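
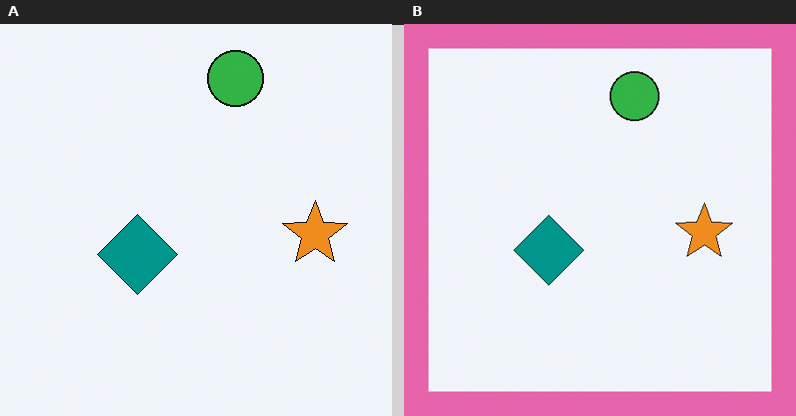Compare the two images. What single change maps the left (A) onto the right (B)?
The image was framed with a pink border.

A solid pink frame runs around the edge of the right (B) image, with the content slightly shrunk inside it.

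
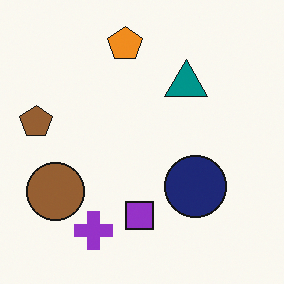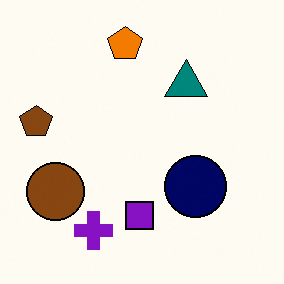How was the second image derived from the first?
This is the original image given slightly increased contrast.

Tones are pushed away from mid-grey across the whole image — a global contrast change.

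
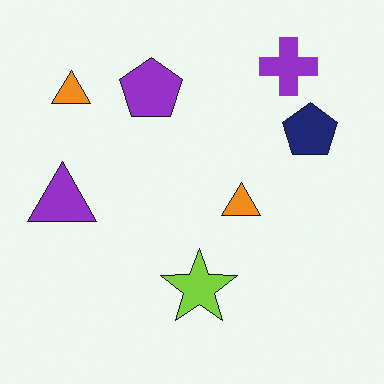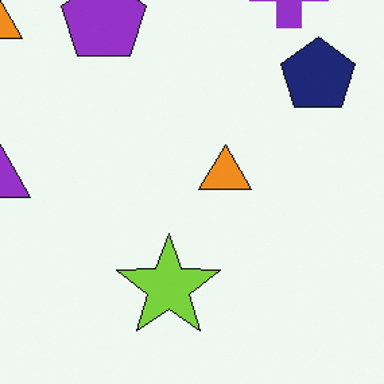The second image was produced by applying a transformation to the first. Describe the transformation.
It was cropped to a modestly smaller region and rescaled.

The visible shapes are larger and the field of view is narrower; shapes near the original edges may be partly or wholly outside the frame — a crop-and-rescale.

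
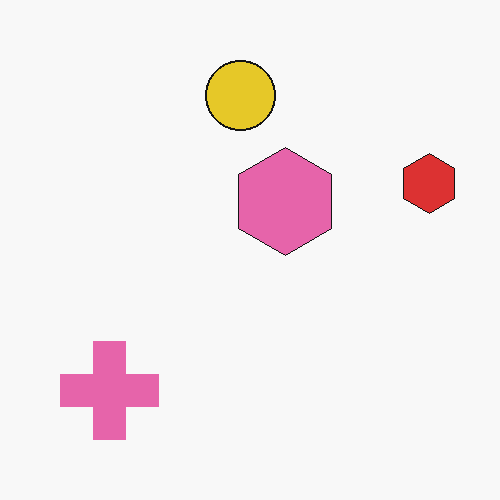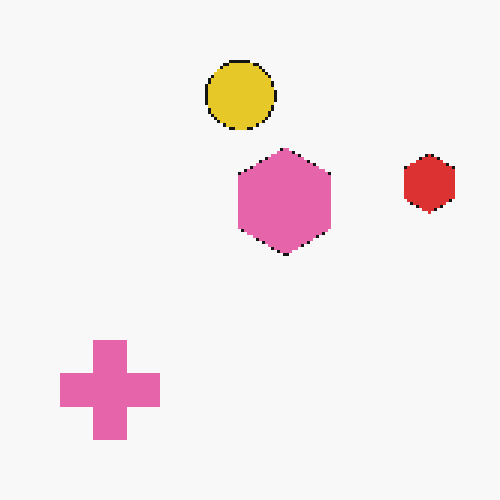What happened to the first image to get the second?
The image was mildly pixelated.

Shapes are reduced to large square blocks; fine edges and outlines are lost — a downscale-then-upscale (mosaic) effect.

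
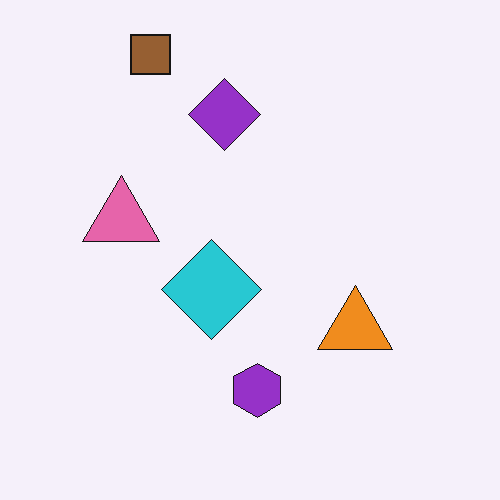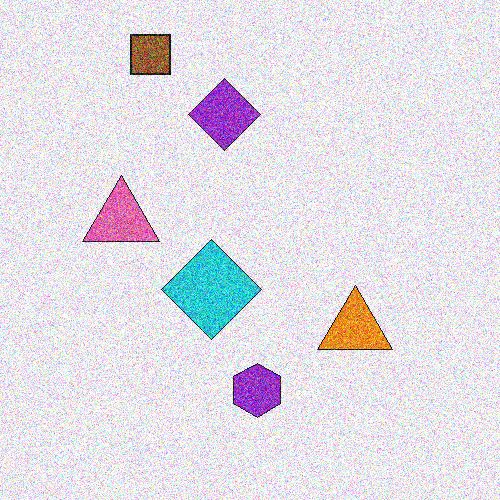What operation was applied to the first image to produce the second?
The image was degraded with a thick layer of grain.

Random speckle covers the whole image, including the flat background.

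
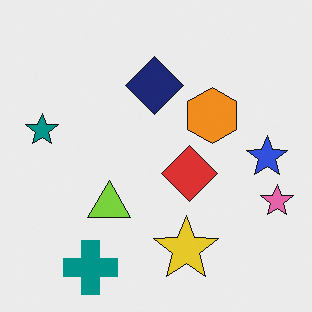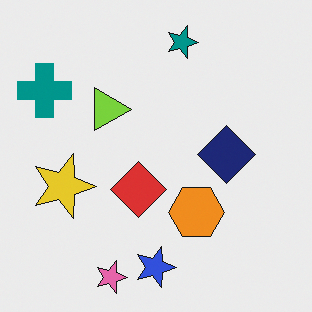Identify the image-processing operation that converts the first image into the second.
It was rotated 90° clockwise.

The teal cross sits in the bottom-left of the first image and the top-left of the second — consistent with a whole-image 90° clockwise rotation.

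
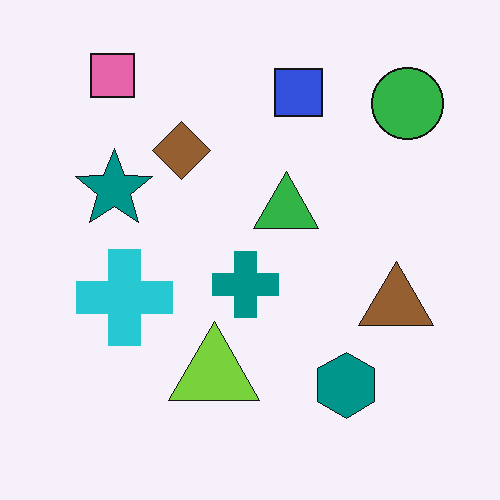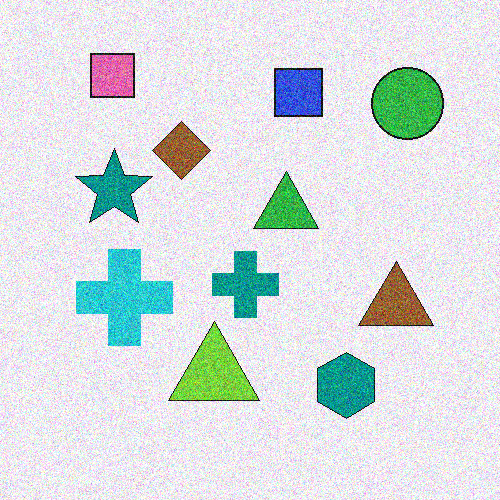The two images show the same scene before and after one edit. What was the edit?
The image was degraded with strong gaussian noise.

Random speckle covers the whole image, including the flat background.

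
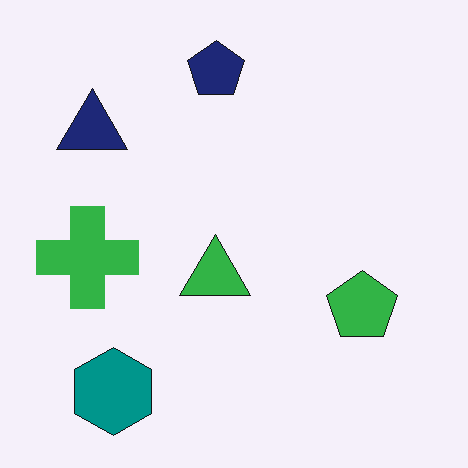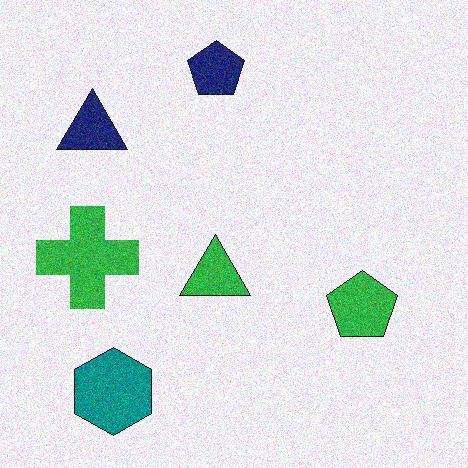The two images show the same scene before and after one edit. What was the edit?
This is the original image degraded with moderate additive noise.

Random speckle covers the whole image, including the flat background.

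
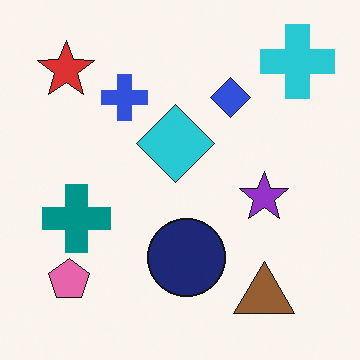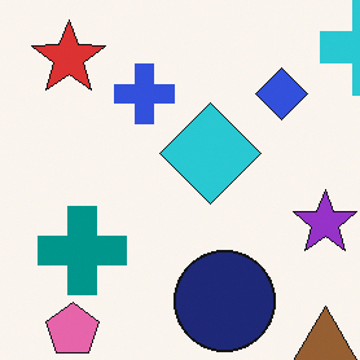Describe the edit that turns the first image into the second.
Cropped slightly and scaled back up.

The visible shapes are larger and the field of view is narrower; shapes near the original edges may be partly or wholly outside the frame — a crop-and-rescale.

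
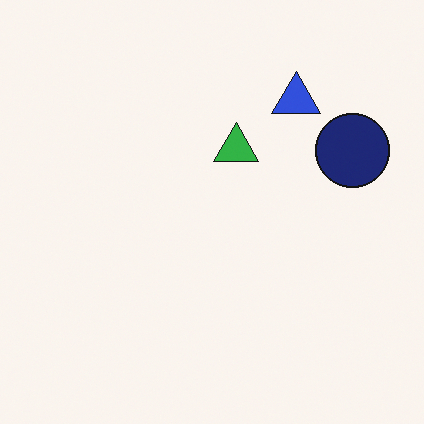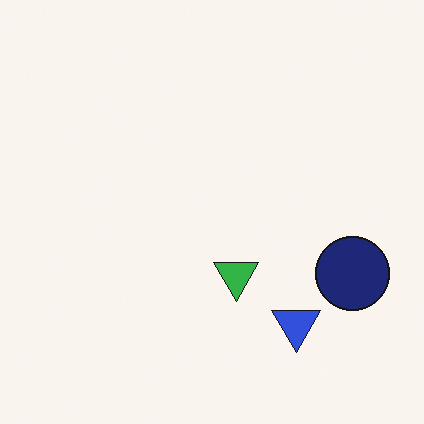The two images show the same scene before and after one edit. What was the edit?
The second image is the first flipped vertically (top ↔ bottom).

The blue triangle is in the top-right of the first image and the bottom-right of the second — shapes on opposite sides of the horizontal midline have swapped in a mirror flip.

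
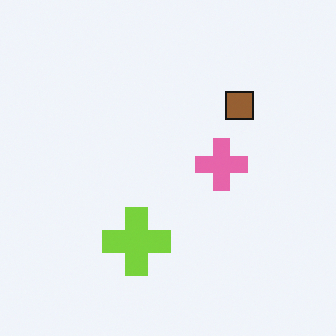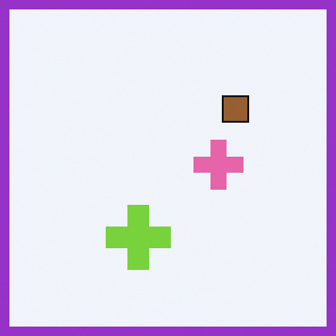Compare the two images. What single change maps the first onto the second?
The second image is the first framed with a purple border.

A solid purple frame runs around the edge of the second image, with the content slightly shrunk inside it.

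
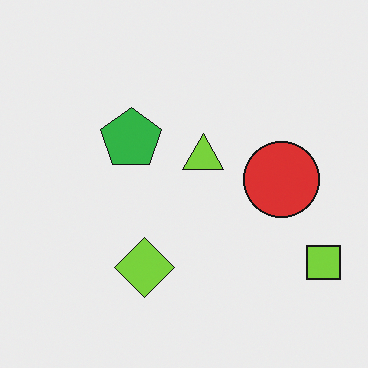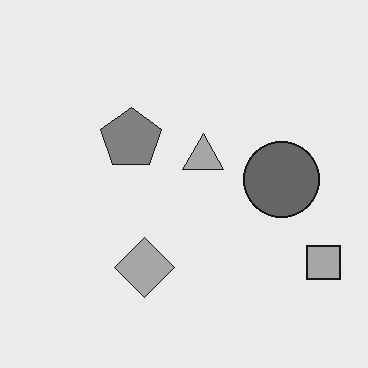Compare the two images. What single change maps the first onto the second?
The transformation is: converted to grayscale.

All color is removed — every shape is now a shade of grey.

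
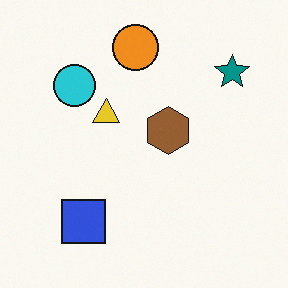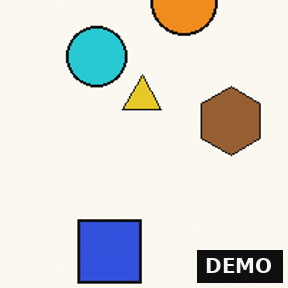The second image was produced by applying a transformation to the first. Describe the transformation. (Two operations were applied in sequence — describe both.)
The transformation is: cropped to a modestly smaller region and rescaled, then watermarked with the text "DEMO" in the lower-right corner.

The visible shapes are larger and the field of view is narrower; shapes near the original edges may be partly or wholly outside the frame — a crop-and-rescale. A dark label reading "DEMO" appears in the lower-right corner.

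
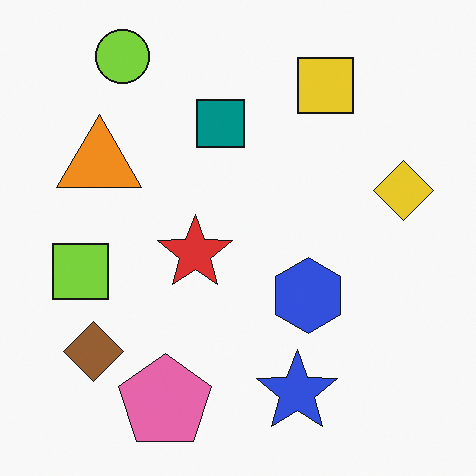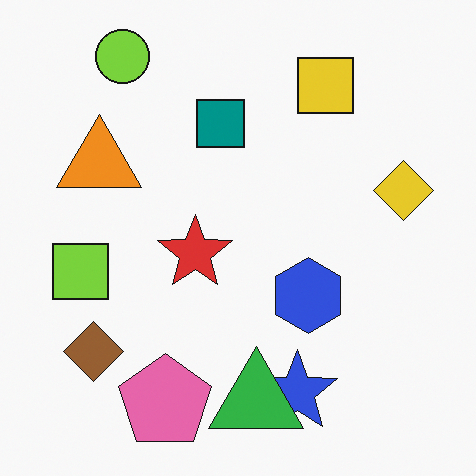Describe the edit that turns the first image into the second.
The second image is the first overlaid with an additional green triangle.

A green triangle appears in the second image that is absent from the first.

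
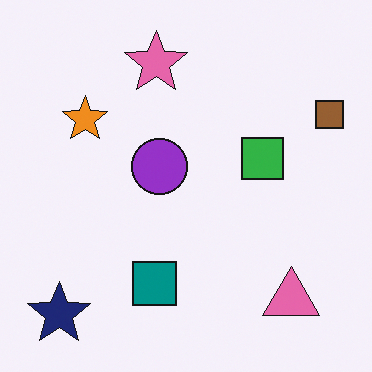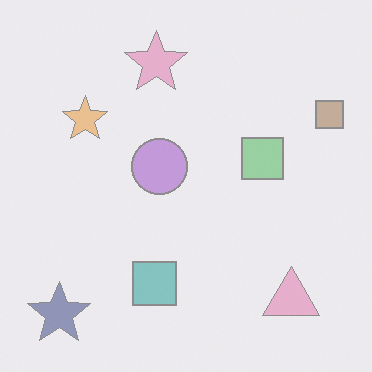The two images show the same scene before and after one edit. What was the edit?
This is the original image given much lower contrast.

Tones are pushed toward mid-grey across the whole image — a global contrast change.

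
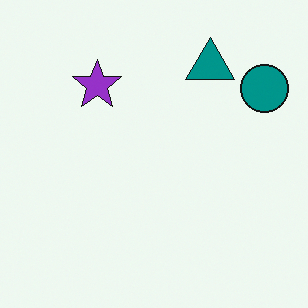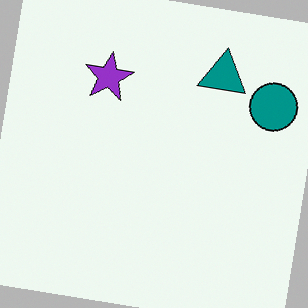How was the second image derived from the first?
This is the original image rotated clockwise by a few degrees.

Every shape is tilted by the same angle and the image corners show triangular fill wedges — a whole-image rotation by a non-right angle.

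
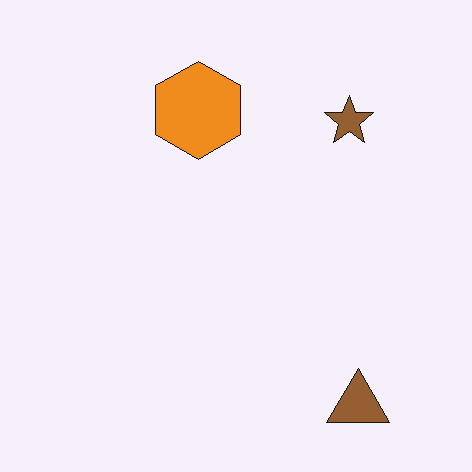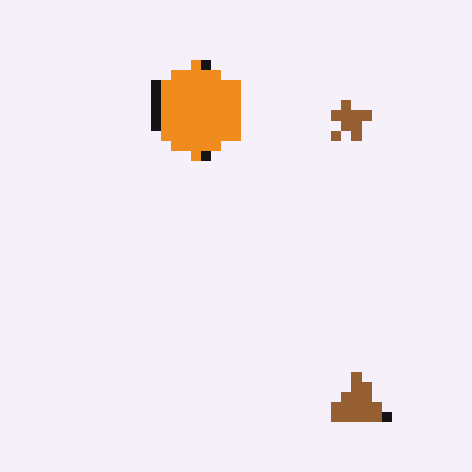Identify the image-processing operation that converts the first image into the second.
The image was heavily pixelated into large blocks.

Shapes are reduced to large square blocks; fine edges and outlines are lost — a downscale-then-upscale (mosaic) effect.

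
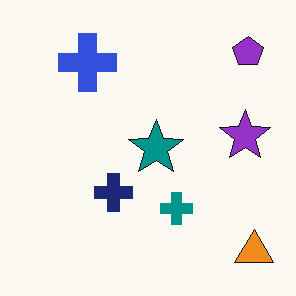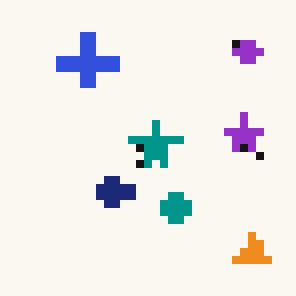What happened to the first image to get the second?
The image was moderately pixelated.

Shapes are reduced to large square blocks; fine edges and outlines are lost — a downscale-then-upscale (mosaic) effect.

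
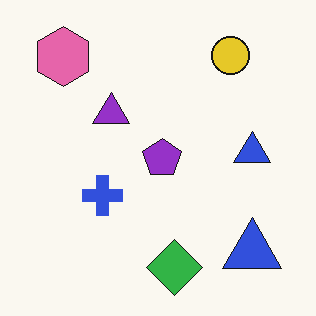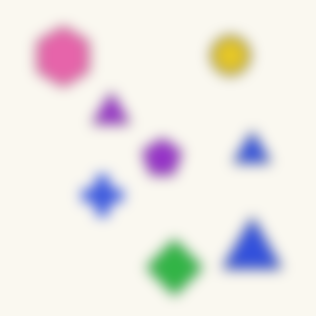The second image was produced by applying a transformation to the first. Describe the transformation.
The transformation is: strongly gaussian-blurred.

Shape edges and outlines are uniformly softened across the whole image.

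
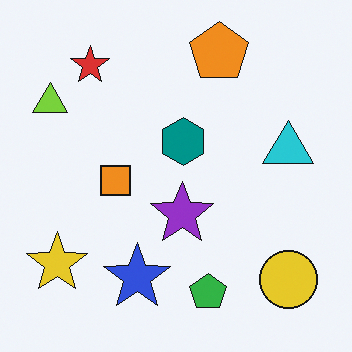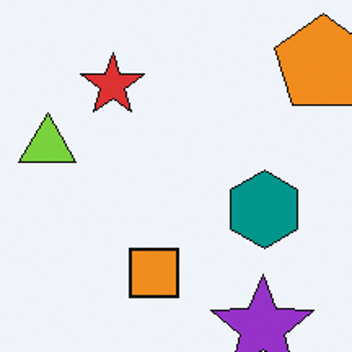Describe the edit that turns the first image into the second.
It was cropped tightly and scaled back up.

The visible shapes are larger and the field of view is narrower; shapes near the original edges may be partly or wholly outside the frame — a crop-and-rescale.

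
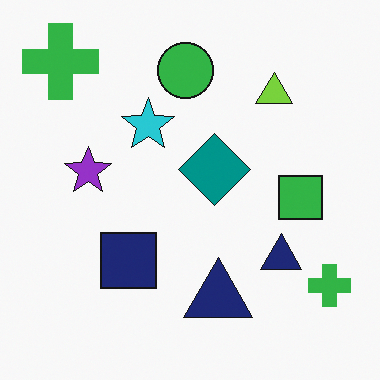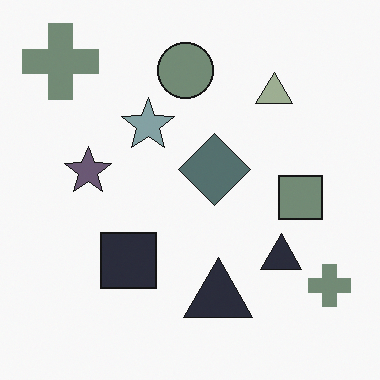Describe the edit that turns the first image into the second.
This is the original image made much more muted (saturation change).

All colors are more muted and greyish — a global saturation change.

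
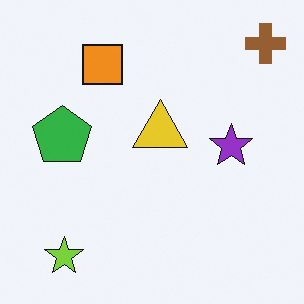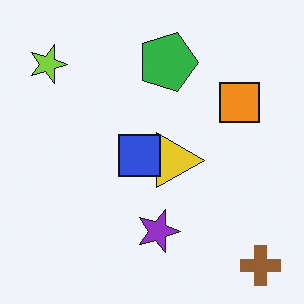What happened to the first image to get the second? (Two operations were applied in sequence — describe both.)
This is the original image rotated 90° clockwise, then overlaid with an additional blue square.

The brown cross sits in the top-right of the first image and the bottom-right of the second — consistent with a whole-image 90° clockwise rotation. A blue square appears in the second image that is absent from the first.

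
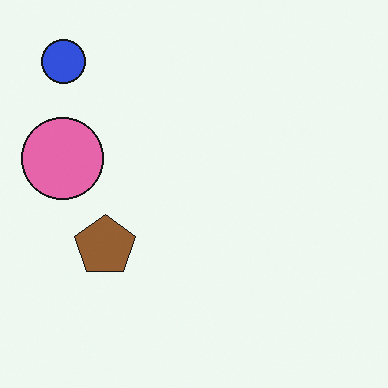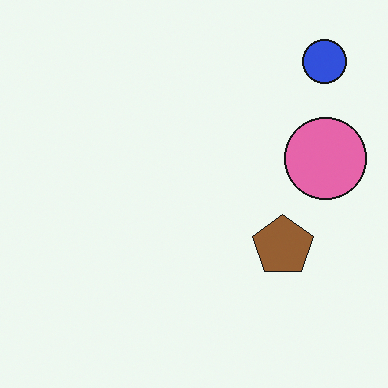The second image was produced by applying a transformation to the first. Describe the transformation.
It was flipped horizontally (left ↔ right).

The pink circle is in the left of the first image and the right of the second — shapes on opposite sides of the vertical midline have swapped in a mirror flip.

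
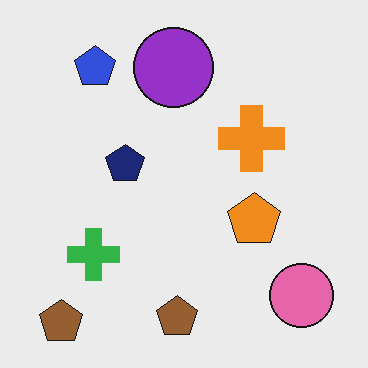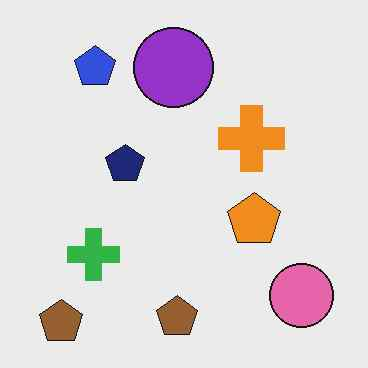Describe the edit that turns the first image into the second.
Given moderate JPEG compression.

Blocky 8×8 compression artifacts appear around shape edges and the flat background shows ringing — characteristic JPEG degradation.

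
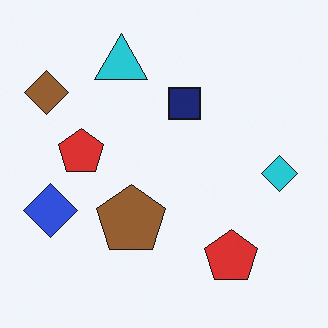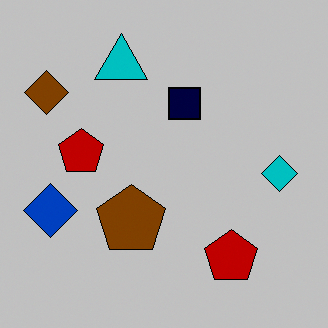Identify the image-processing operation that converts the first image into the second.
This is the original image aggressively posterized.

Each flat color has snapped to a coarser quantized level — most visibly, the near-white background has dropped to a flat grey.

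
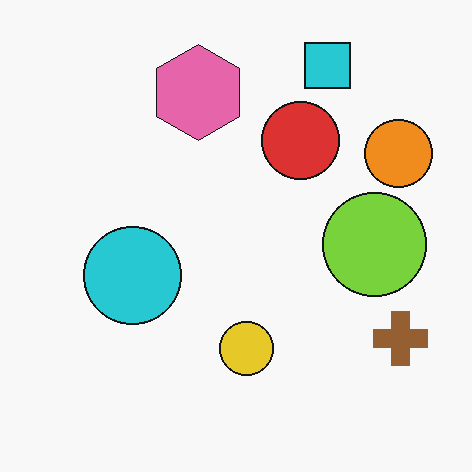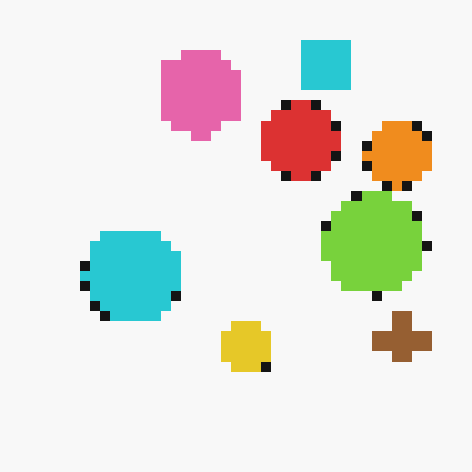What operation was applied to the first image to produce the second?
This is the original image coarsely pixelated.

Shapes are reduced to large square blocks; fine edges and outlines are lost — a downscale-then-upscale (mosaic) effect.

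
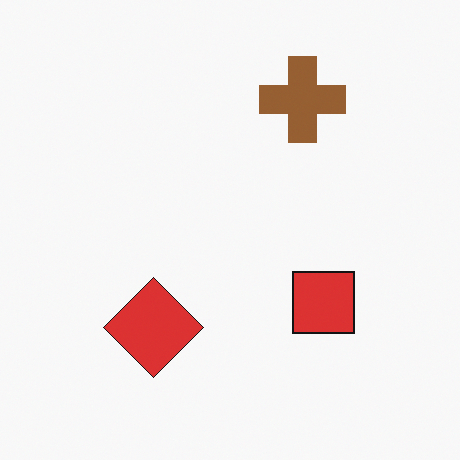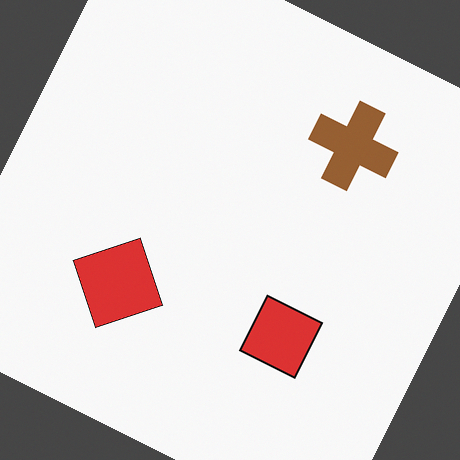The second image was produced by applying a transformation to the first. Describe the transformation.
The transformation is: rotated clockwise by a clearly visible amount.

Every shape is tilted by the same angle and the image corners show triangular fill wedges — a whole-image rotation by a non-right angle.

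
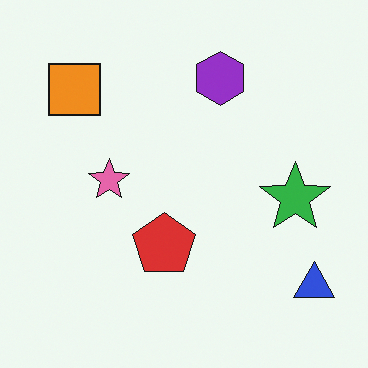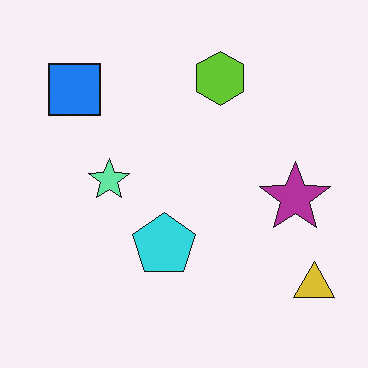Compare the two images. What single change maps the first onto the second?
The transformation is: hue-shifted through roughly half the color wheel.

Every shape's color has rotated by the same amount around the hue wheel — a uniform hue shift.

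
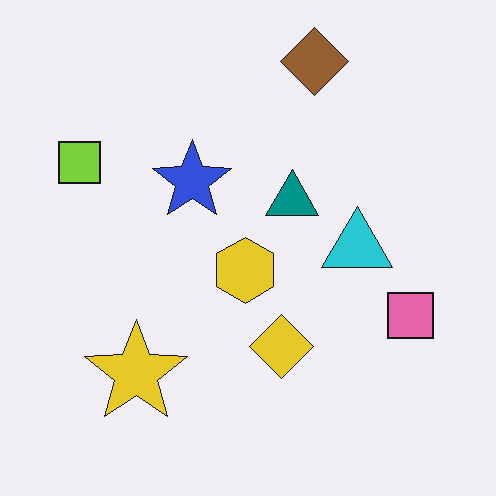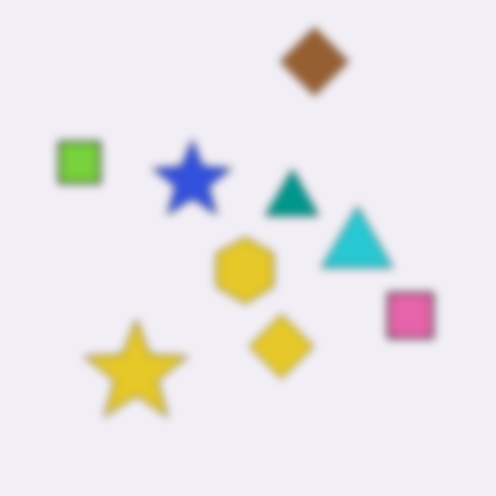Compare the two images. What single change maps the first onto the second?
The image was moderately blurred.

Shape edges and outlines are uniformly softened across the whole image.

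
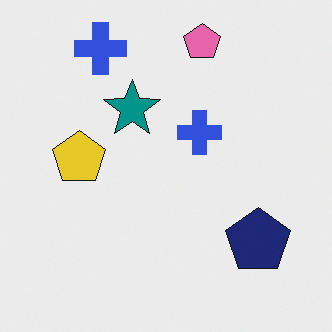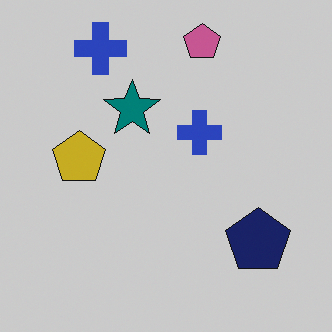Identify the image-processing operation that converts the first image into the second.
The image was darkened a little.

Every pixel — background and shapes alike — is uniformly darkened.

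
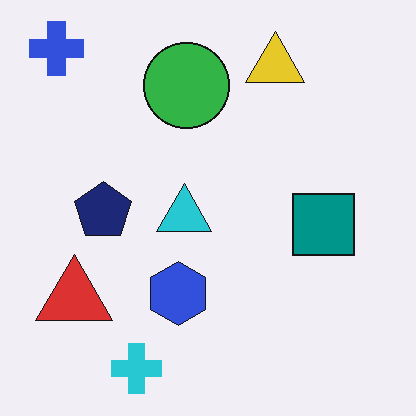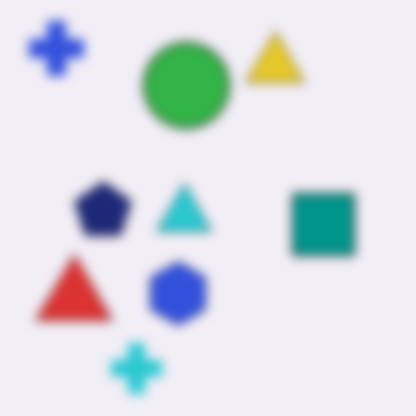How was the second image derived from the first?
The transformation is: heavily blurred.

Shape edges and outlines are uniformly softened across the whole image.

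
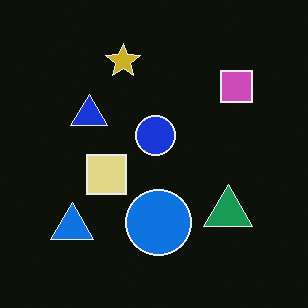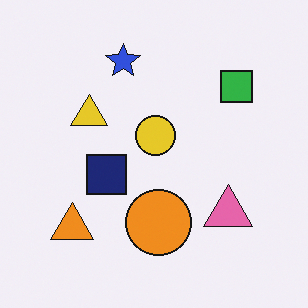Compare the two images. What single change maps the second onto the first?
The first image is the second color-inverted (negative).

The light background has become dark and every shape's color is its complement — a photographic negative.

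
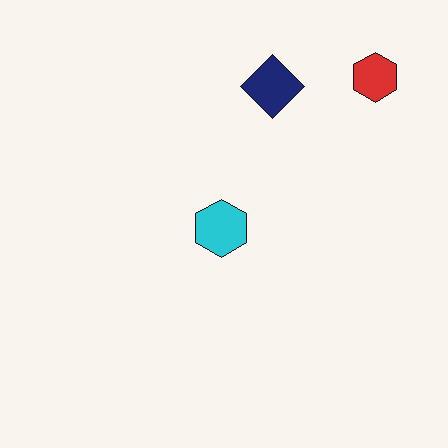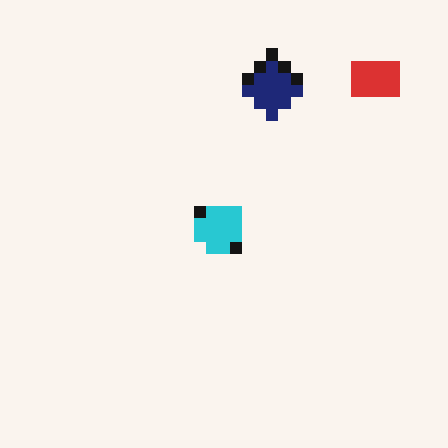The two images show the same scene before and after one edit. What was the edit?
The transformation is: heavily pixelated into large blocks.

Shapes are reduced to large square blocks; fine edges and outlines are lost — a downscale-then-upscale (mosaic) effect.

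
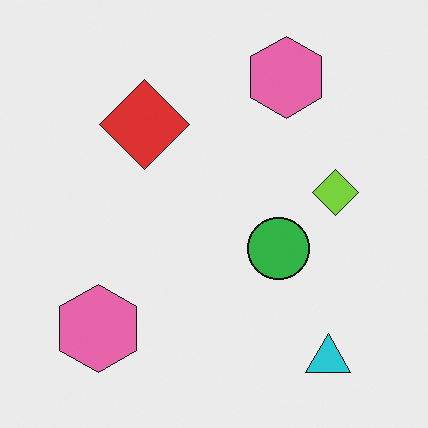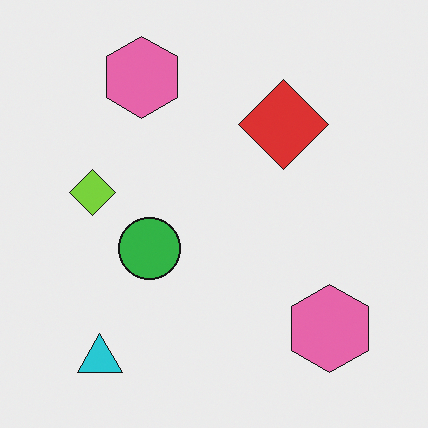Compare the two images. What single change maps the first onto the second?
The transformation is: flipped horizontally (left ↔ right).

The lime diamond is in the right of the first image and the left of the second — shapes on opposite sides of the vertical midline have swapped in a mirror flip.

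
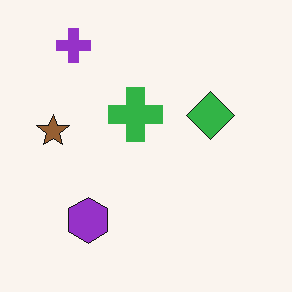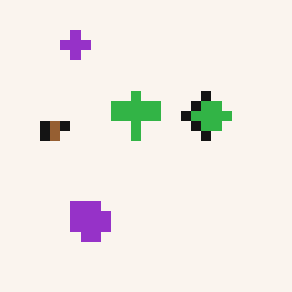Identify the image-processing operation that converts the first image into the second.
The second image is the first coarsely pixelated.

Shapes are reduced to large square blocks; fine edges and outlines are lost — a downscale-then-upscale (mosaic) effect.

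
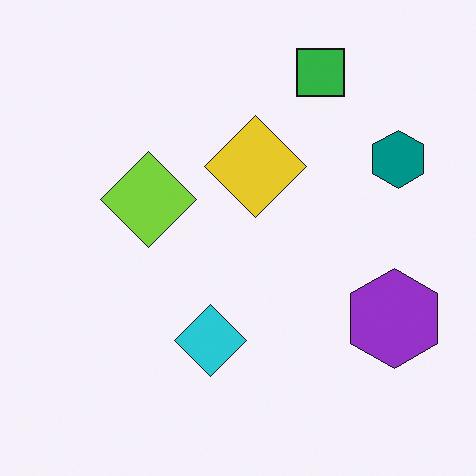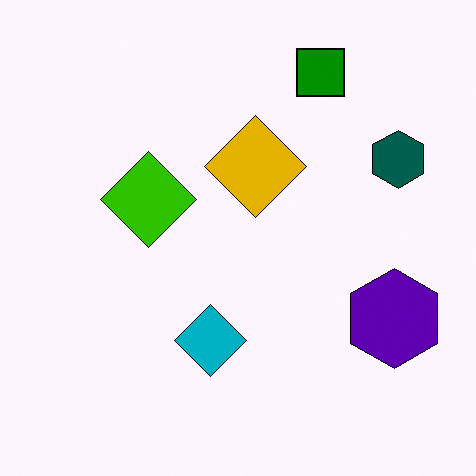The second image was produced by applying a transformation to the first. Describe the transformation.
It was boosted in contrast.

Tones are pushed away from mid-grey across the whole image — a global contrast change.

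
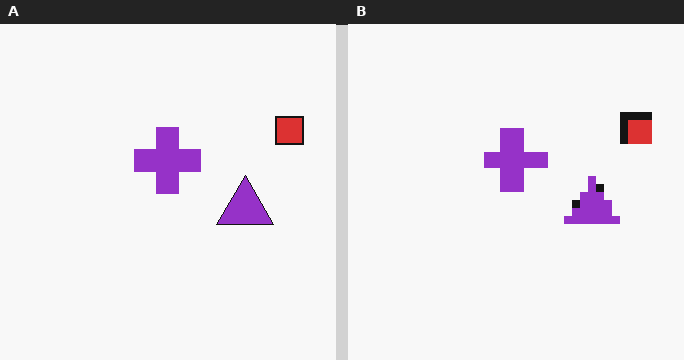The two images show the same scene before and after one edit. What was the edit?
The transformation is: pixelated into visible square blocks.

Shapes are reduced to large square blocks; fine edges and outlines are lost — a downscale-then-upscale (mosaic) effect.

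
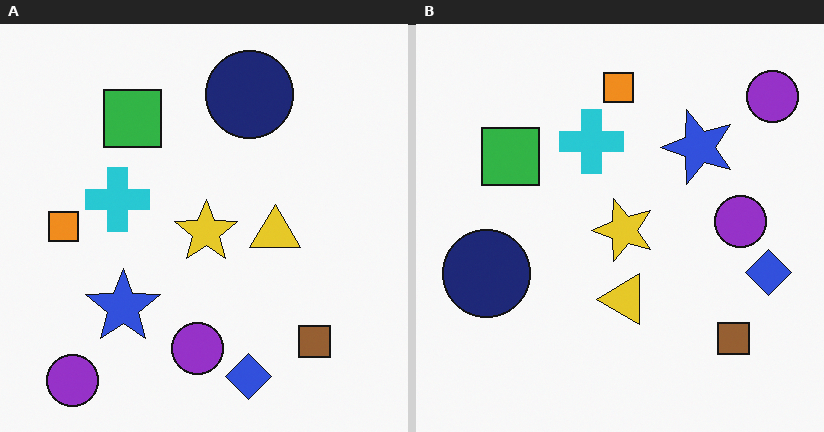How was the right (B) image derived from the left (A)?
The transformation is: transposed (reflected across the top-left ↔ bottom-right diagonal).

Shapes have swapped their row and column positions — what was in the top-right is now in the bottom-left — a diagonal reflection.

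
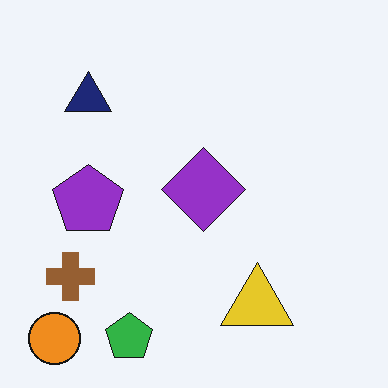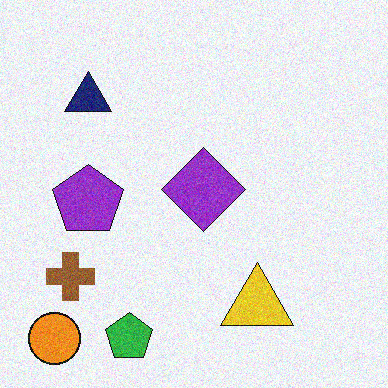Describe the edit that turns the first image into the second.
The image was degraded with visible gaussian noise.

Random speckle covers the whole image, including the flat background.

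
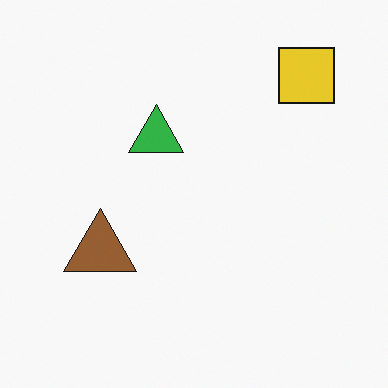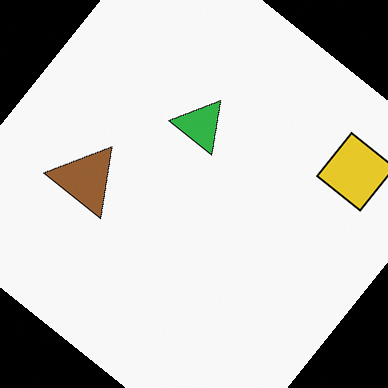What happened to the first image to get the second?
This is the original image rotated clockwise by a large amount — several tens of degrees.

Every shape is tilted by the same angle and the image corners show triangular fill wedges — a whole-image rotation by a non-right angle.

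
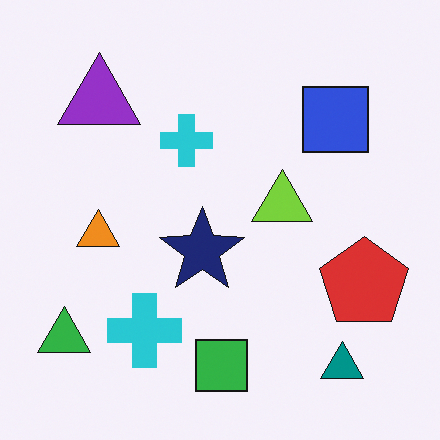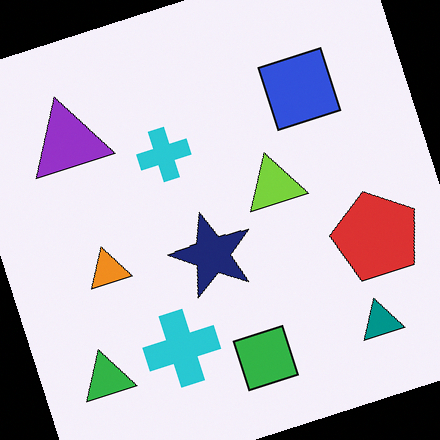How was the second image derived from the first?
The second image is the first rotated counter-clockwise by a clearly visible amount.

Every shape is tilted by the same angle and the image corners show triangular fill wedges — a whole-image rotation by a non-right angle.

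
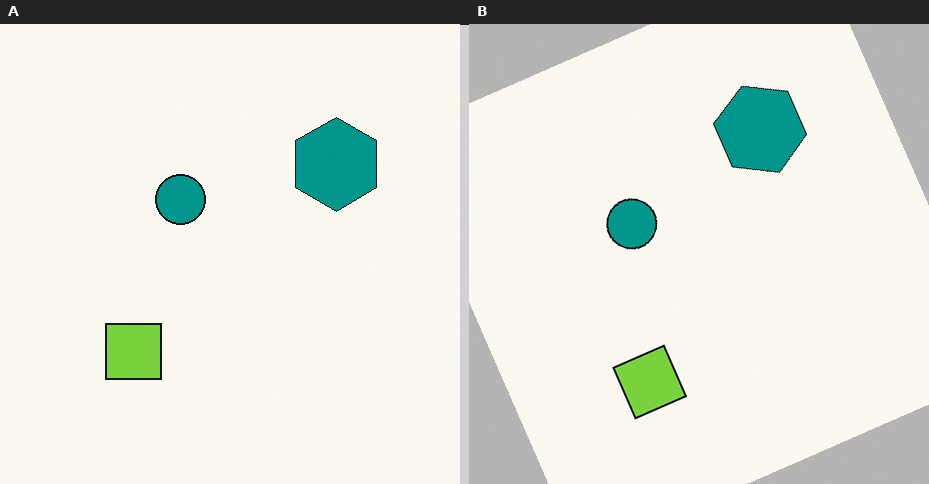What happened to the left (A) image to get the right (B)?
The image was rotated counter-clockwise by a clearly visible amount.

Every shape is tilted by the same angle and the image corners show triangular fill wedges — a whole-image rotation by a non-right angle.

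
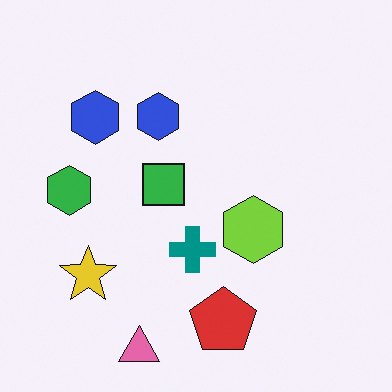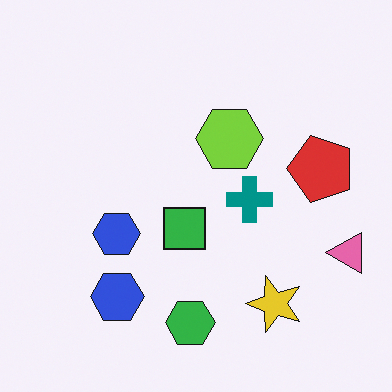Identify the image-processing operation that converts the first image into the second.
The second image is the first rotated 90° counter-clockwise.

The pink triangle sits in the bottom of the first image and the right of the second — consistent with a whole-image 90° counter-clockwise rotation.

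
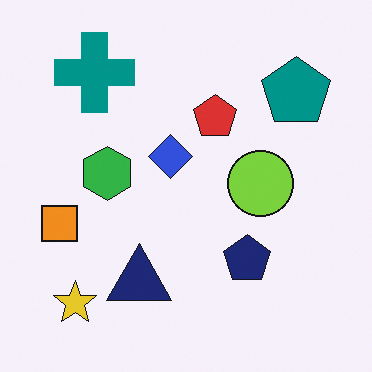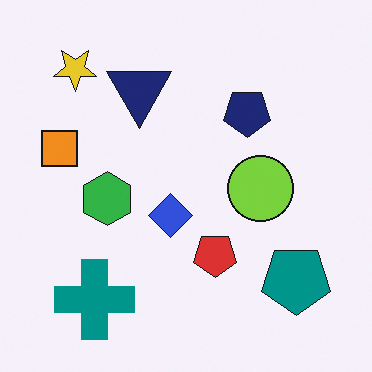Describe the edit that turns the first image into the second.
This is the original image flipped vertically (top ↔ bottom).

The yellow star is in the bottom-left of the first image and the top-left of the second — shapes on opposite sides of the horizontal midline have swapped in a mirror flip.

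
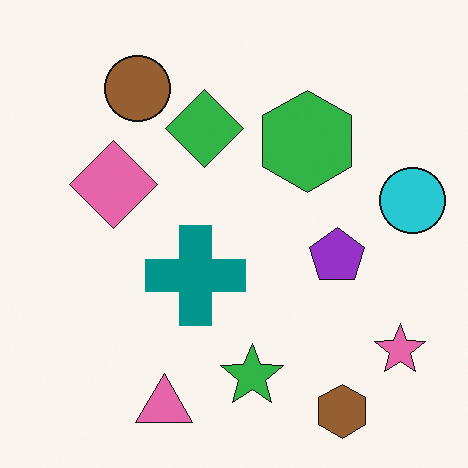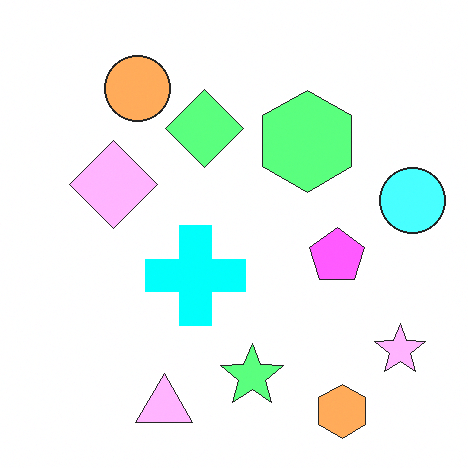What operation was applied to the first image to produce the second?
It was noticeably brightened.

Every pixel — background and shapes alike — is uniformly brightened.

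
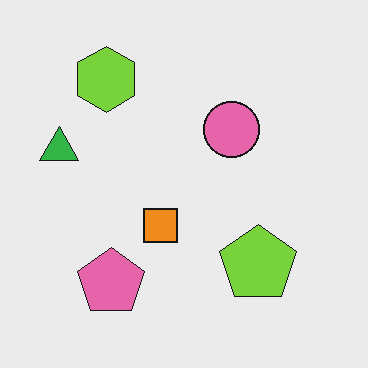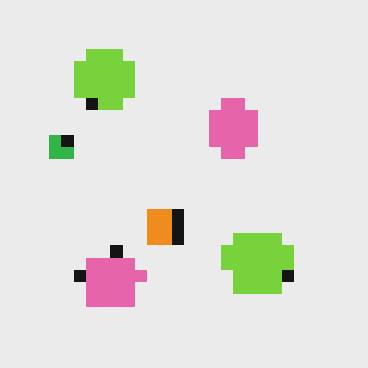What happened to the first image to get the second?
This is the original image heavily pixelated into large blocks.

Shapes are reduced to large square blocks; fine edges and outlines are lost — a downscale-then-upscale (mosaic) effect.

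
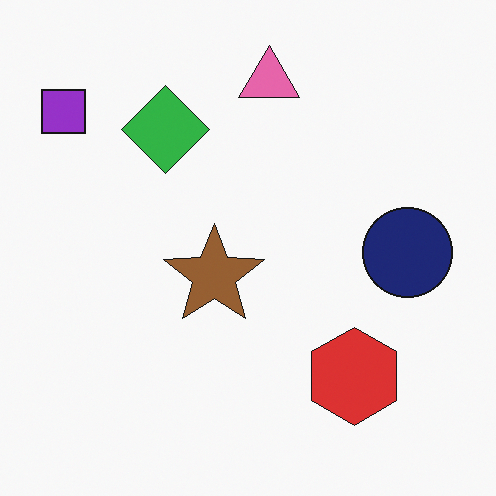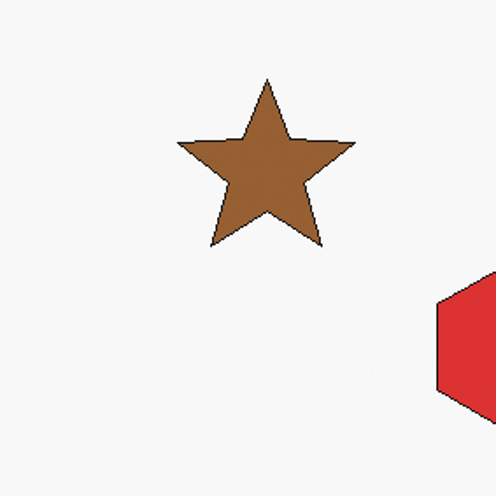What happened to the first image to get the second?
This is the original image cropped tightly and scaled back up.

The visible shapes are larger and the field of view is narrower; shapes near the original edges may be partly or wholly outside the frame — a crop-and-rescale.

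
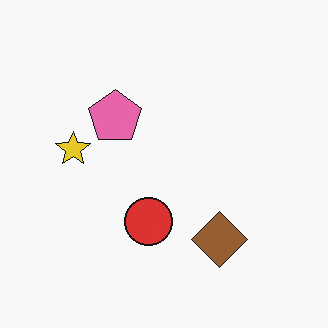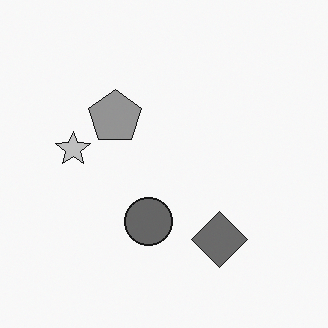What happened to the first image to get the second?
The second image is the first converted to grayscale.

All color is removed — every shape is now a shade of grey.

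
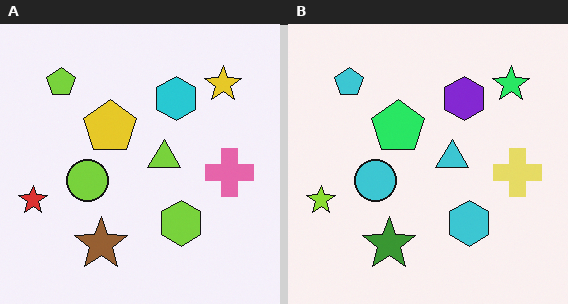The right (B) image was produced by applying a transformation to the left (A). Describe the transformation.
Hue-shifted noticeably.

Every shape's color has rotated by the same amount around the hue wheel — a uniform hue shift.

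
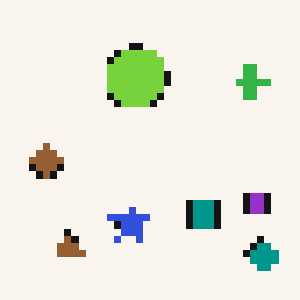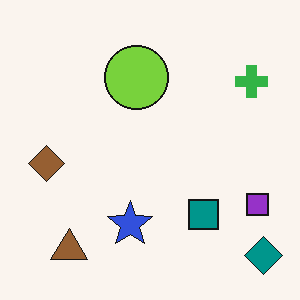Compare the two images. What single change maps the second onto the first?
This is the original image moderately pixelated.

Shapes are reduced to large square blocks; fine edges and outlines are lost — a downscale-then-upscale (mosaic) effect.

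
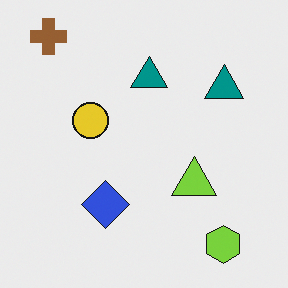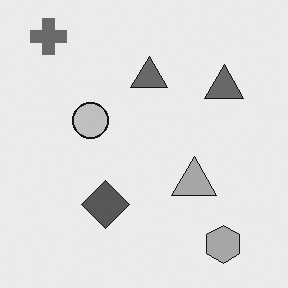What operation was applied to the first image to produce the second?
The second image is the first converted to grayscale.

All color is removed — every shape is now a shade of grey.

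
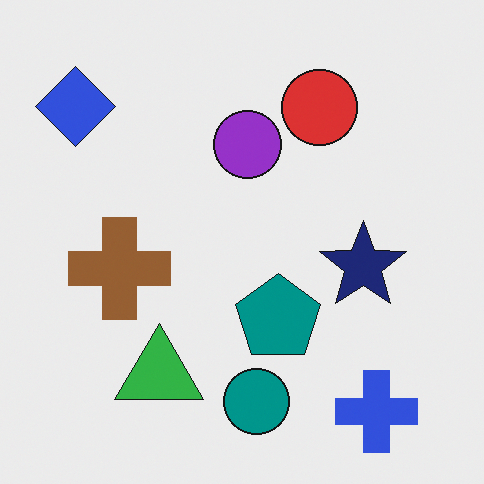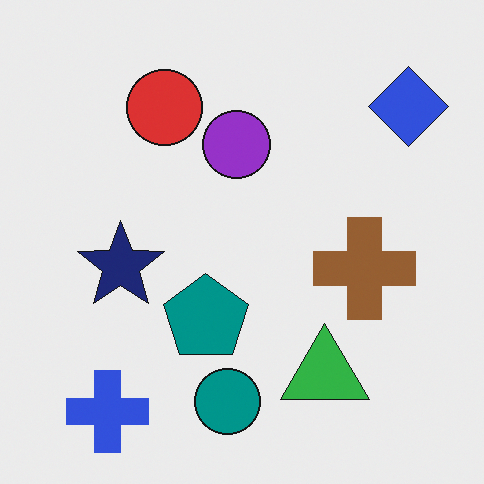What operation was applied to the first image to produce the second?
The second image is the first flipped horizontally (left ↔ right).

The blue diamond is in the top-left of the first image and the top-right of the second — shapes on opposite sides of the vertical midline have swapped in a mirror flip.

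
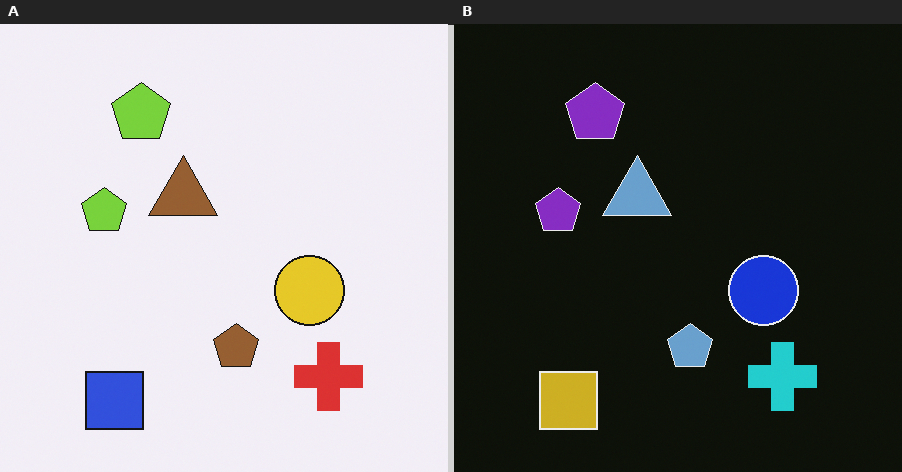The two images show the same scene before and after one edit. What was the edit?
This is the original image color-inverted (negative).

The light background has become dark and every shape's color is its complement — a photographic negative.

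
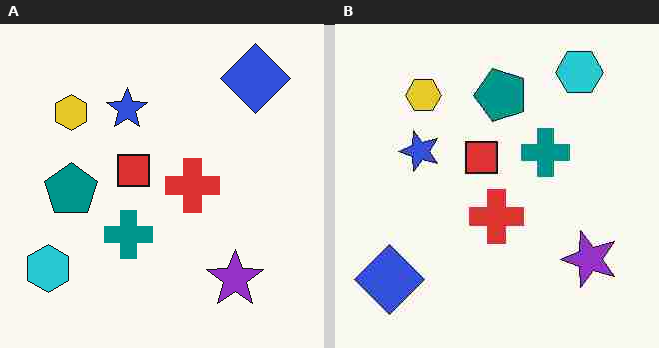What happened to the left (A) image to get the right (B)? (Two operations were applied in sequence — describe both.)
This is the original image transposed (reflected across the top-left ↔ bottom-right diagonal), then heavily JPEG-compressed with obvious blocking artifacts.

Shapes have swapped their row and column positions — what was in the top-right is now in the bottom-left — a diagonal reflection. Blocky 8×8 compression artifacts appear around shape edges and the flat background shows ringing — characteristic JPEG degradation.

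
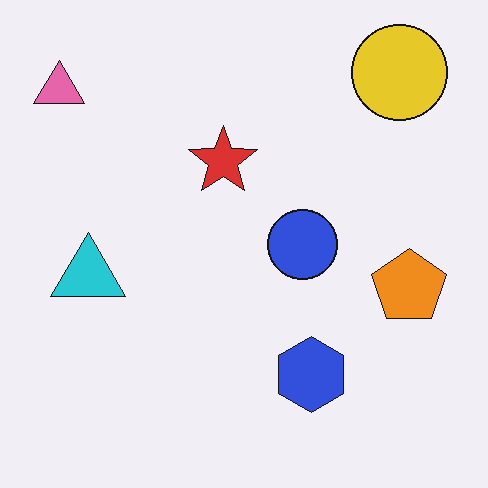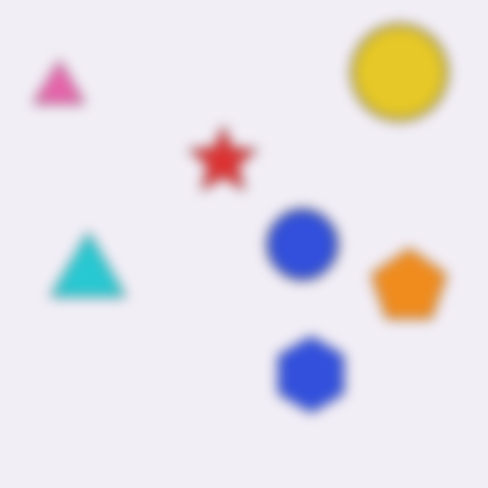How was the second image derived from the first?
This is the original image strongly gaussian-blurred.

Shape edges and outlines are uniformly softened across the whole image.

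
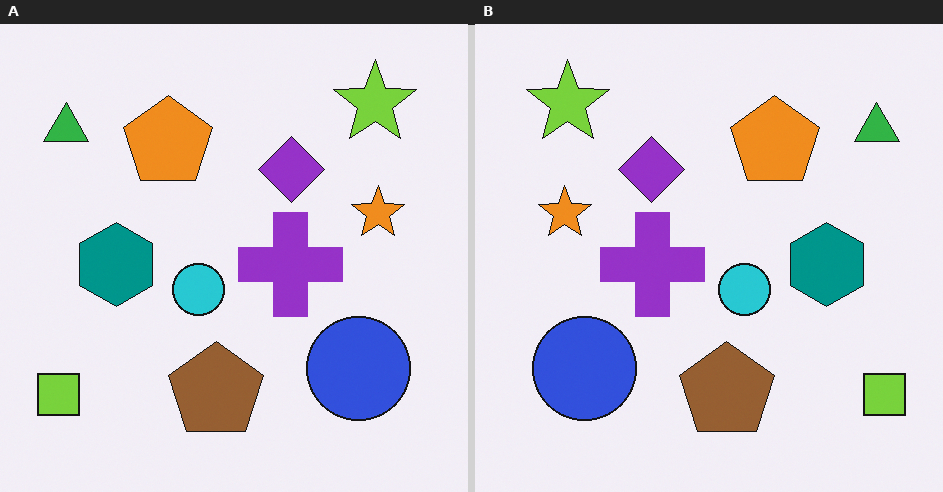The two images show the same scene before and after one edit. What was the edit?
Flipped horizontally (left ↔ right).

The lime square is in the bottom-left of the left (A) image and the bottom-right of the right (B) — shapes on opposite sides of the vertical midline have swapped in a mirror flip.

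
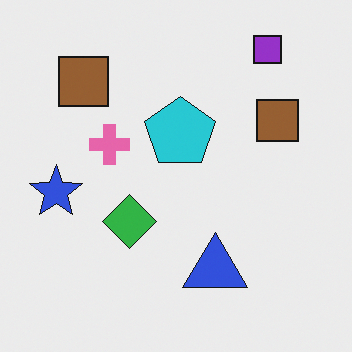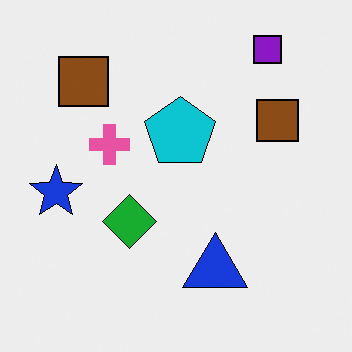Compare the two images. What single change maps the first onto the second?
It was given slightly increased contrast.

Tones are pushed away from mid-grey across the whole image — a global contrast change.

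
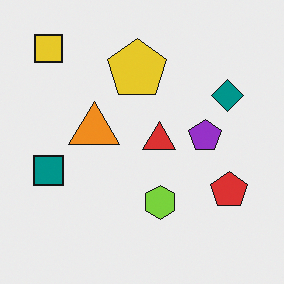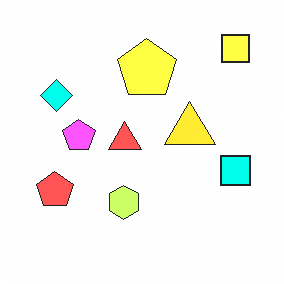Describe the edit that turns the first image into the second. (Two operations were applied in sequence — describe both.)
Flipped horizontally (left ↔ right), then brightened a lot.

The teal square is in the left of the first image and the right of the second — shapes on opposite sides of the vertical midline have swapped in a mirror flip. Every pixel — background and shapes alike — is uniformly brightened.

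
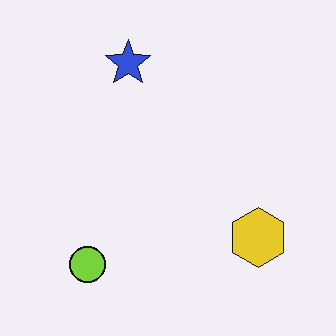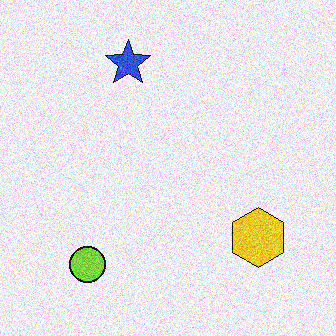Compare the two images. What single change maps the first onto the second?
Degraded with moderate additive noise.

Random speckle covers the whole image, including the flat background.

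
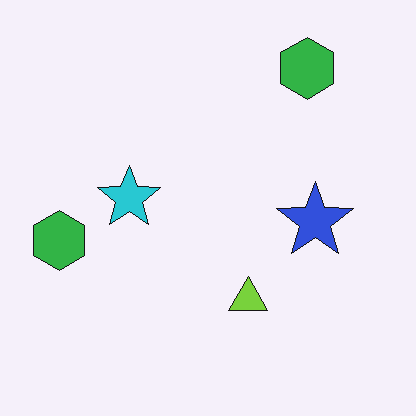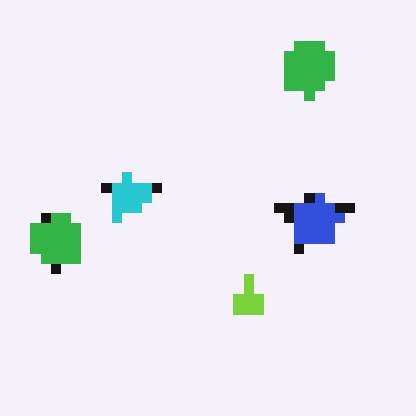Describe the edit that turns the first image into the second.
The second image is the first coarsely pixelated.

Shapes are reduced to large square blocks; fine edges and outlines are lost — a downscale-then-upscale (mosaic) effect.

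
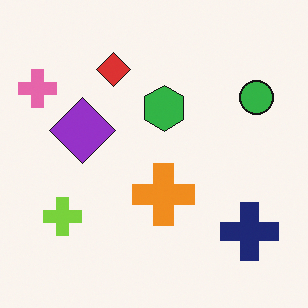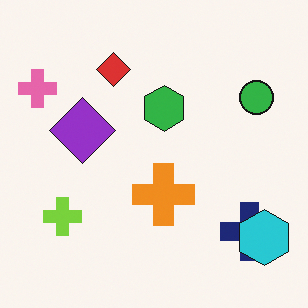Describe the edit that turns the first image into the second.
It was overlaid with an additional cyan hexagon.

A cyan hexagon appears in the second image that is absent from the first.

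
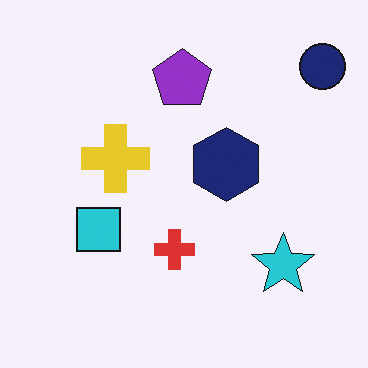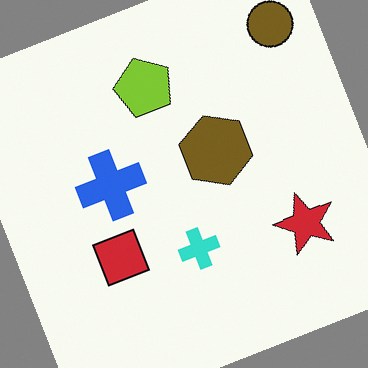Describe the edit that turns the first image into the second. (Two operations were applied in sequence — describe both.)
This is the original image rotated counter-clockwise by a moderate amount, then hue-shifted by a large amount.

Every shape is tilted by the same angle and the image corners show triangular fill wedges — a whole-image rotation by a non-right angle. Every shape's color has rotated by the same amount around the hue wheel — a uniform hue shift.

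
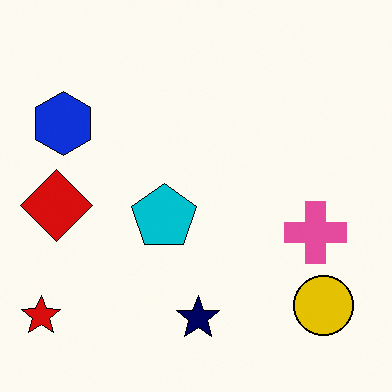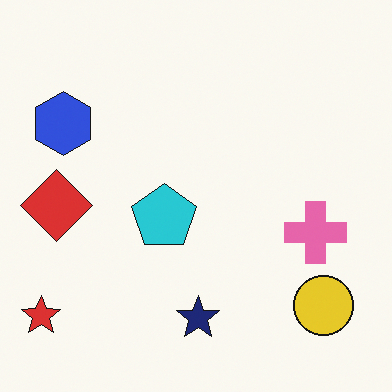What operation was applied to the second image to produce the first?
Given slightly increased contrast.

Tones are pushed away from mid-grey across the whole image — a global contrast change.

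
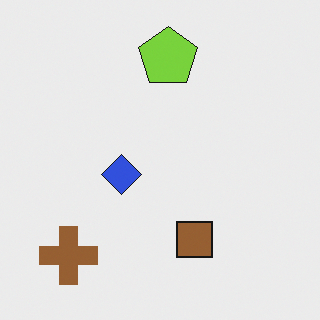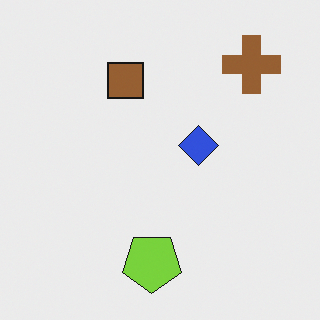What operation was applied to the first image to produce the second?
Rotated 180°.

The brown cross sits in the bottom-left of the first image and the top-right of the second — consistent with a whole-image 180° rotation.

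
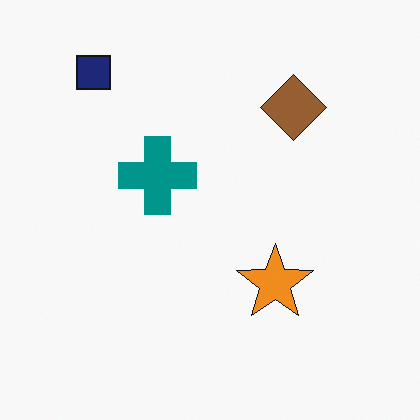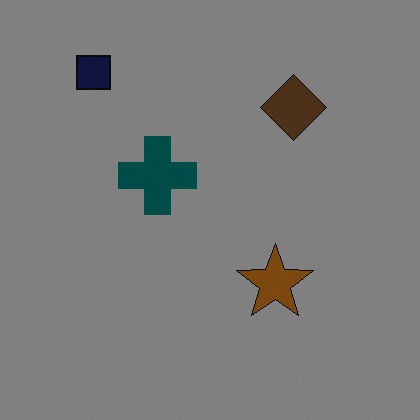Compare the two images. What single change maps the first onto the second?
This is the original image noticeably darkened.

Every pixel — background and shapes alike — is uniformly darkened.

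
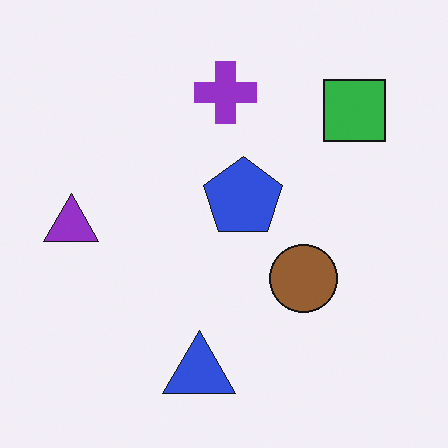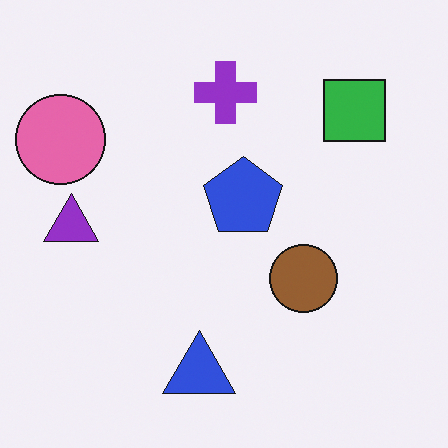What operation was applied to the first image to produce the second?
Overlaid with an additional pink circle.

A pink circle appears in the second image that is absent from the first.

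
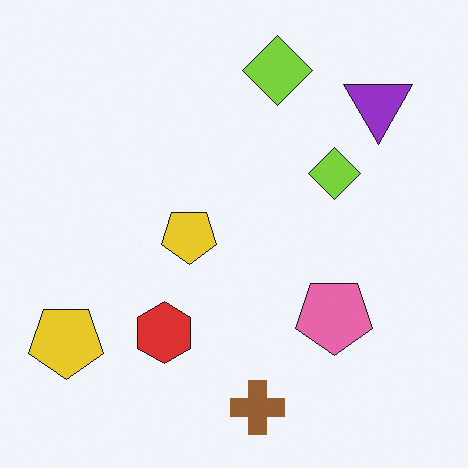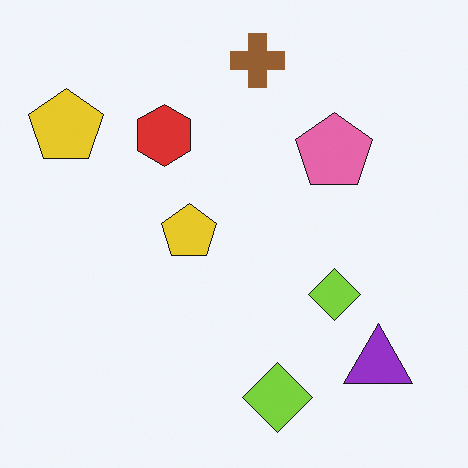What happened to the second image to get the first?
The transformation is: flipped vertically (top ↔ bottom).

The brown cross is in the top of the second image and the bottom of the first — shapes on opposite sides of the horizontal midline have swapped in a mirror flip.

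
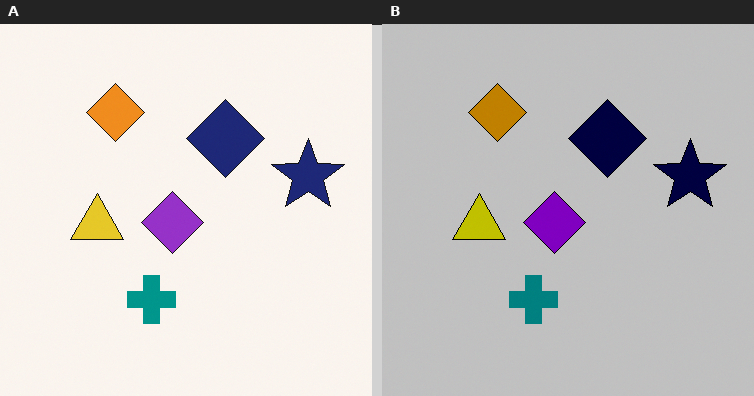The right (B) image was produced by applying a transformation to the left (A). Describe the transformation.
The transformation is: aggressively posterized.

Each flat color has snapped to a coarser quantized level — most visibly, the near-white background has dropped to a flat grey.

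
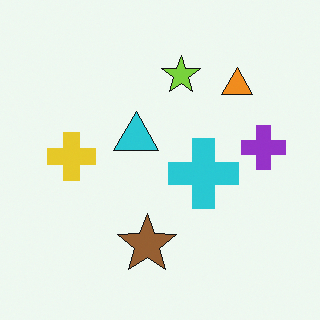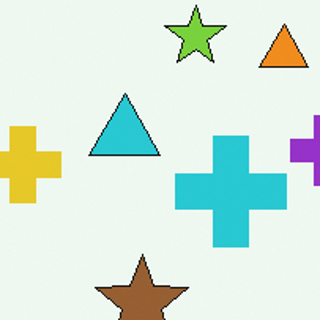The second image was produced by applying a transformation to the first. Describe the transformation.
The second image is the first cropped slightly and scaled back up.

The visible shapes are larger and the field of view is narrower; shapes near the original edges may be partly or wholly outside the frame — a crop-and-rescale.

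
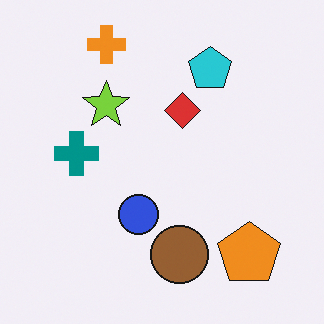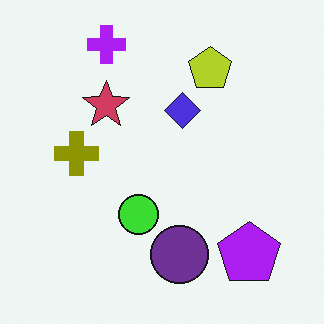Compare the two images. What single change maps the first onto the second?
The second image is the first hue-shifted through roughly half the color wheel.

Every shape's color has rotated by the same amount around the hue wheel — a uniform hue shift.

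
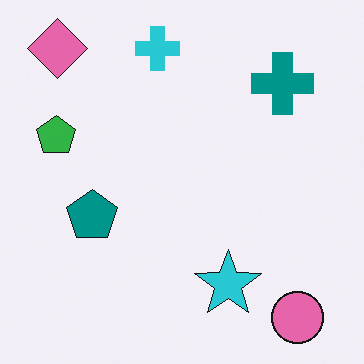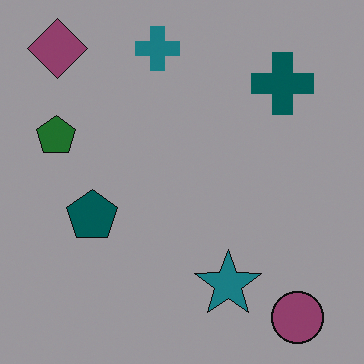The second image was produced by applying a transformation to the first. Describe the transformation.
This is the original image darkened a lot.

Every pixel — background and shapes alike — is uniformly darkened.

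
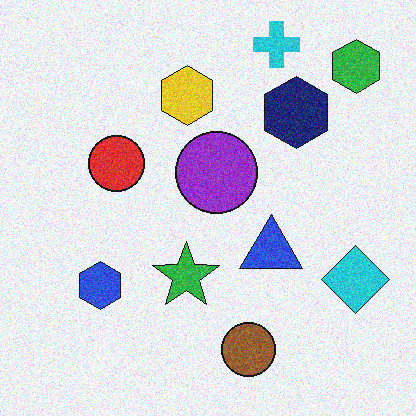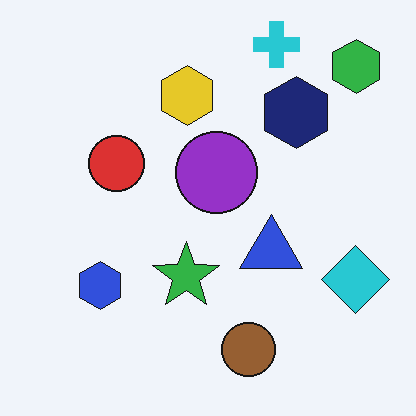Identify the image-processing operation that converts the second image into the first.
Degraded with moderate additive noise.

Random speckle covers the whole image, including the flat background.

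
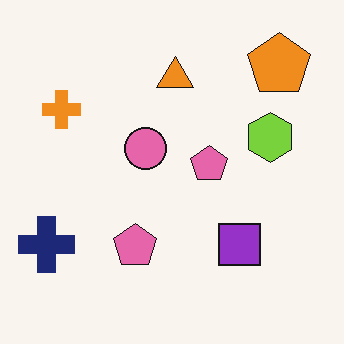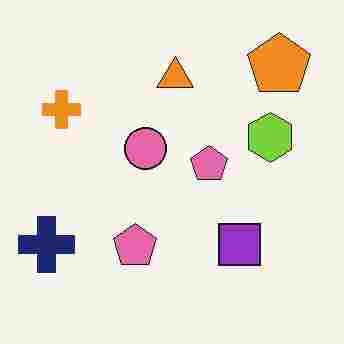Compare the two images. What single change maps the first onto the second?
The second image is the first heavily JPEG-compressed with obvious blocking artifacts.

Blocky 8×8 compression artifacts appear around shape edges and the flat background shows ringing — characteristic JPEG degradation.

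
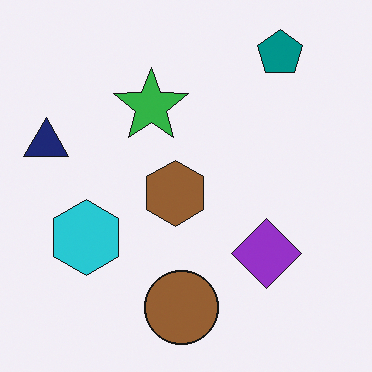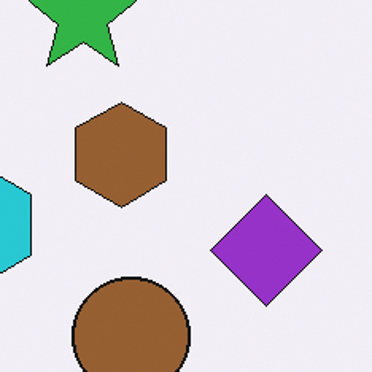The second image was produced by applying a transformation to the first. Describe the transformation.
The image was cropped slightly and scaled back up.

The visible shapes are larger and the field of view is narrower; shapes near the original edges may be partly or wholly outside the frame — a crop-and-rescale.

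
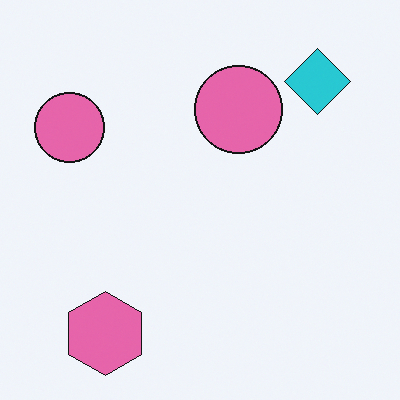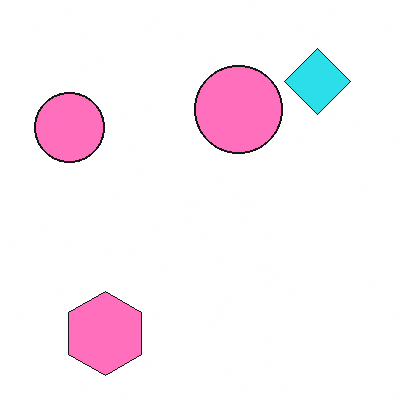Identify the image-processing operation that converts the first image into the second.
Slightly brightened.

Every pixel — background and shapes alike — is uniformly brightened.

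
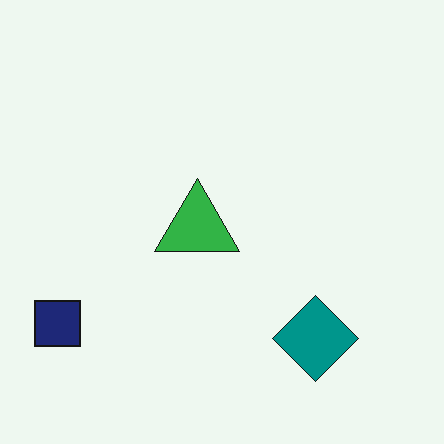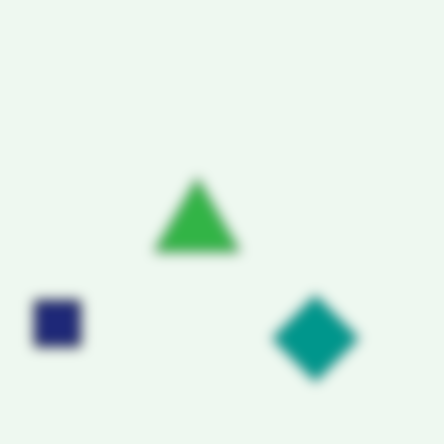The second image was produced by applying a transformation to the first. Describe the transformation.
It was strongly gaussian-blurred.

Shape edges and outlines are uniformly softened across the whole image.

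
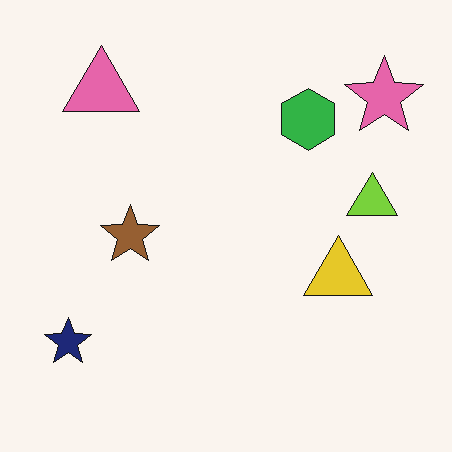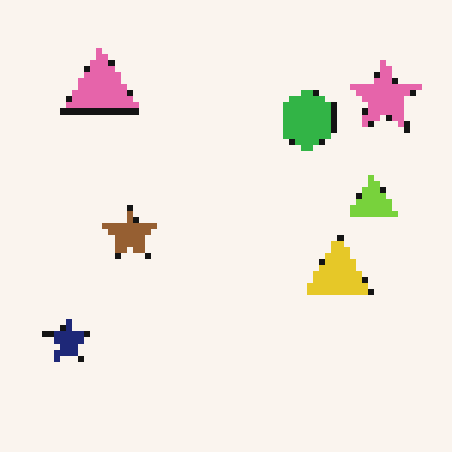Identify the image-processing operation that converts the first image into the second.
The second image is the first moderately pixelated.

Shapes are reduced to large square blocks; fine edges and outlines are lost — a downscale-then-upscale (mosaic) effect.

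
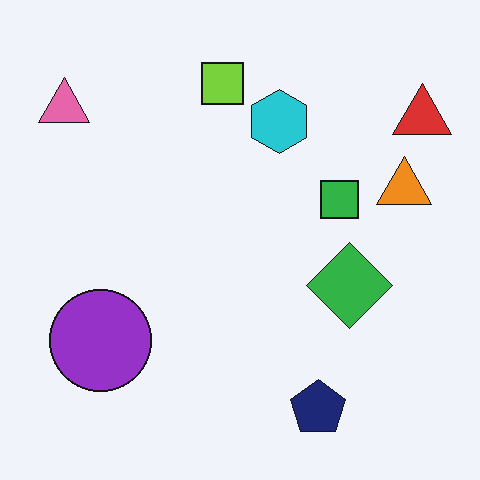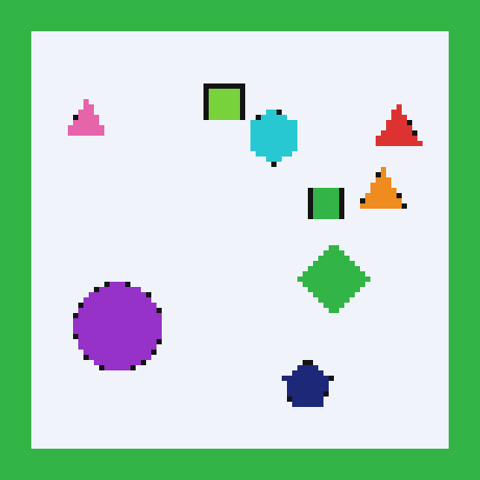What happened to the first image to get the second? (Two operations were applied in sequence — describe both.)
The transformation is: pixelated into visible square blocks, then framed with a green border.

Shapes are reduced to large square blocks; fine edges and outlines are lost — a downscale-then-upscale (mosaic) effect. A solid green frame runs around the edge of the second image, with the content slightly shrunk inside it.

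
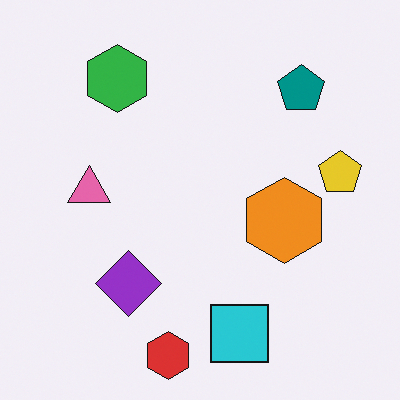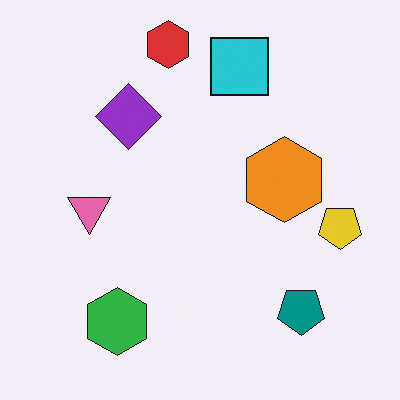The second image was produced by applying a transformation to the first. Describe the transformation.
The transformation is: flipped vertically (top ↔ bottom).

The red hexagon is in the bottom of the first image and the top of the second — shapes on opposite sides of the horizontal midline have swapped in a mirror flip.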